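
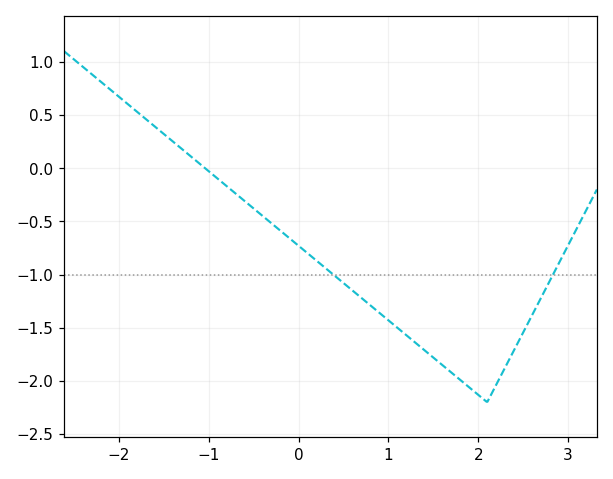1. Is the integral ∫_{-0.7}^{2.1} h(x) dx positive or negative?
negative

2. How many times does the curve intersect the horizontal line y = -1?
2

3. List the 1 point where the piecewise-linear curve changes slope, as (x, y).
(2.1, -2.2)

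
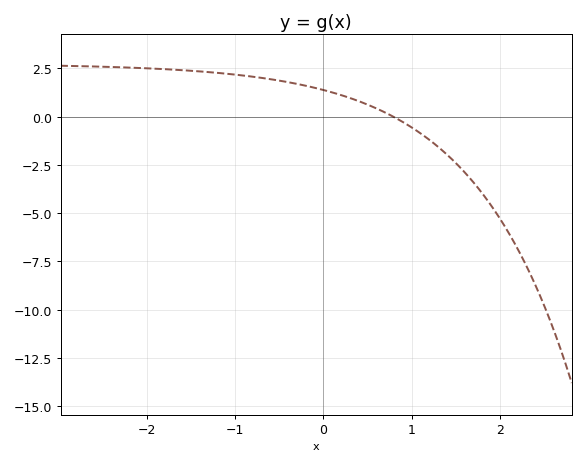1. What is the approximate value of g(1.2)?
-1.2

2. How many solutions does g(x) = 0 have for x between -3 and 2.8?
1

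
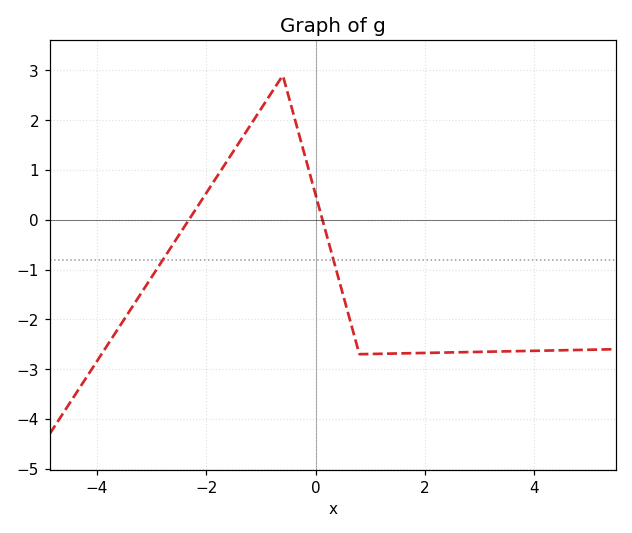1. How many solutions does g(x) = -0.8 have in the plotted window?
2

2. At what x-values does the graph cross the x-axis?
-2.32, 0.125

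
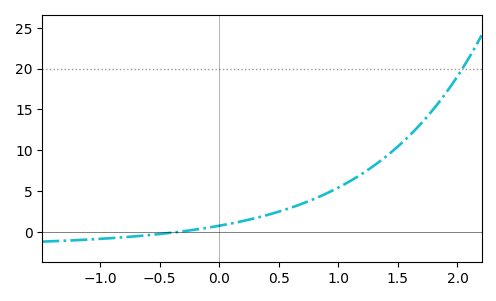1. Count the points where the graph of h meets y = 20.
1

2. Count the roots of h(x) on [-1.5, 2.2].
1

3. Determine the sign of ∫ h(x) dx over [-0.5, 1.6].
positive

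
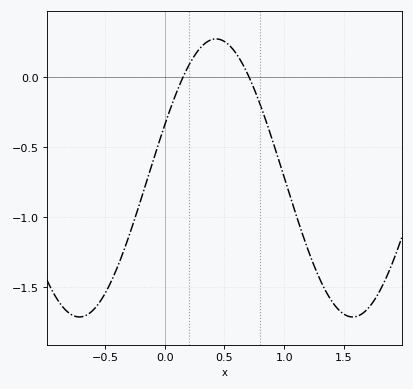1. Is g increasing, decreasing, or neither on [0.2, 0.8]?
neither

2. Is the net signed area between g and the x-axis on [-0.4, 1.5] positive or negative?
negative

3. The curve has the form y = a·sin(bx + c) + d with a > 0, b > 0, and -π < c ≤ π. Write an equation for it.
y = 0.99sin(2.8x + 0.39) - 0.72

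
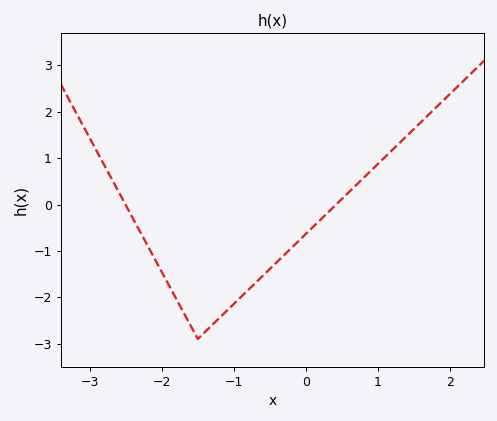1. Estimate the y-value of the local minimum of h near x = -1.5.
-2.9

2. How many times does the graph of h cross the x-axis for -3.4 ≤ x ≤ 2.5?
2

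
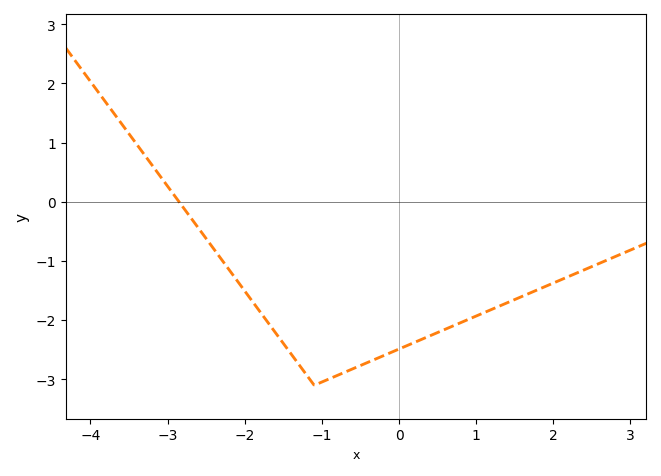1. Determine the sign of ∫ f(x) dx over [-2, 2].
negative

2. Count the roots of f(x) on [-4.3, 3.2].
1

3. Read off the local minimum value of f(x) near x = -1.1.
-3.1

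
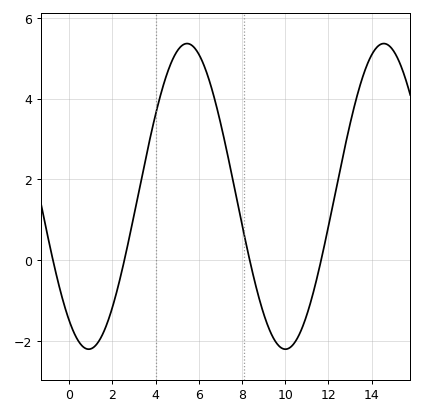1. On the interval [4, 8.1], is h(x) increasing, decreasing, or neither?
neither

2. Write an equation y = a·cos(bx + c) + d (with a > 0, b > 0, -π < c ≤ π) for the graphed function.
y = 3.78cos(0.69x + 2.52) + 1.58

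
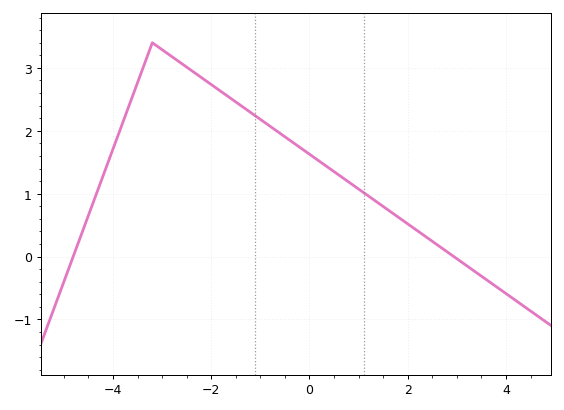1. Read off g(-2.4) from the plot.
2.96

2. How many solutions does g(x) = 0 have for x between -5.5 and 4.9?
2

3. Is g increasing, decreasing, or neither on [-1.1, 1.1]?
decreasing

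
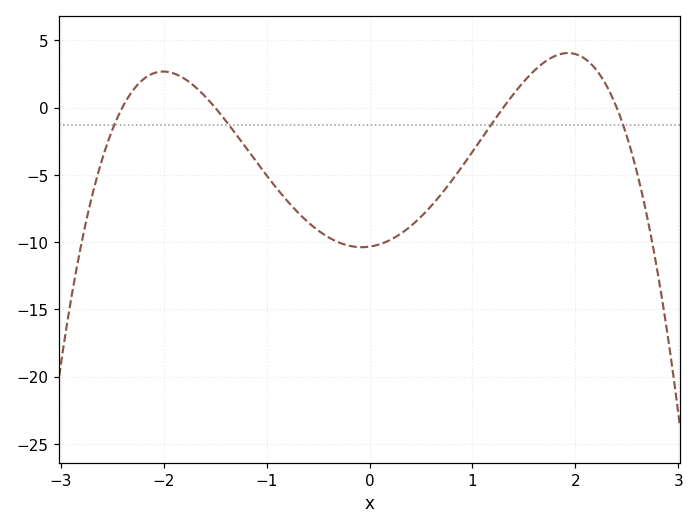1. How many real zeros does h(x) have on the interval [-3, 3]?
4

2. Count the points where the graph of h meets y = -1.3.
4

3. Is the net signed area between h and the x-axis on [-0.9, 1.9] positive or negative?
negative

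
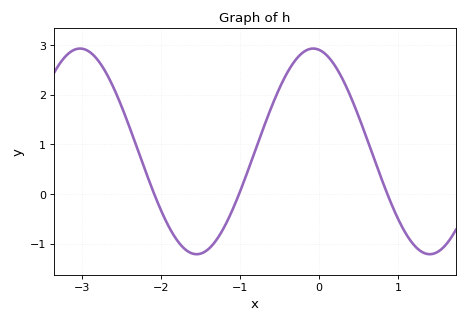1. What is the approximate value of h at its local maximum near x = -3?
2.9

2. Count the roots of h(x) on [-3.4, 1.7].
3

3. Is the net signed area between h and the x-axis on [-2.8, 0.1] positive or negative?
positive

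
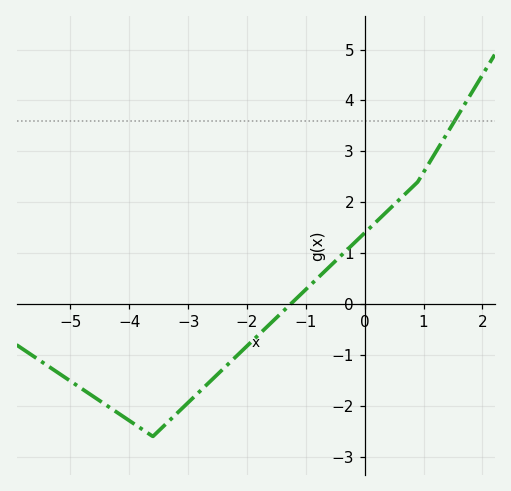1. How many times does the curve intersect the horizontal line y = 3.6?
1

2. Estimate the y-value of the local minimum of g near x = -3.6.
-2.6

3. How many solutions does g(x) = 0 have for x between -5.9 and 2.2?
1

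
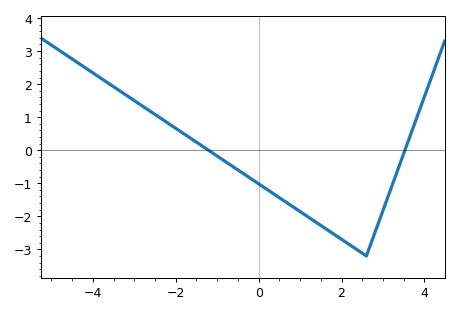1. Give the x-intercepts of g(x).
-1.21, 3.53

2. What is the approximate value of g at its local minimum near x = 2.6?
-3.2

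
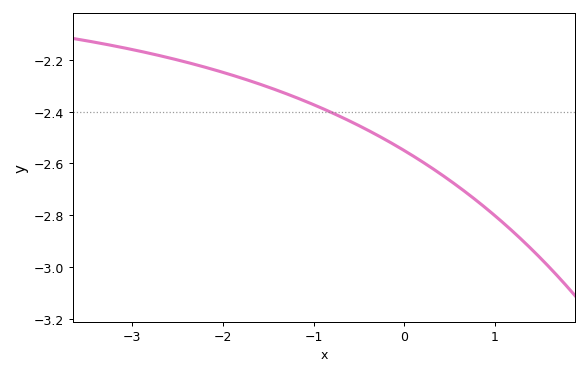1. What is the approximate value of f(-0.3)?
-2.5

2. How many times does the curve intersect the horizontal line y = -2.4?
1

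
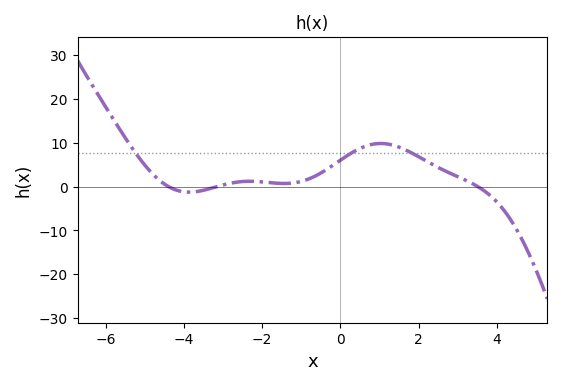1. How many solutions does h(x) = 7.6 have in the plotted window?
3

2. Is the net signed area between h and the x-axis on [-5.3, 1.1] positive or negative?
positive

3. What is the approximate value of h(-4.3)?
0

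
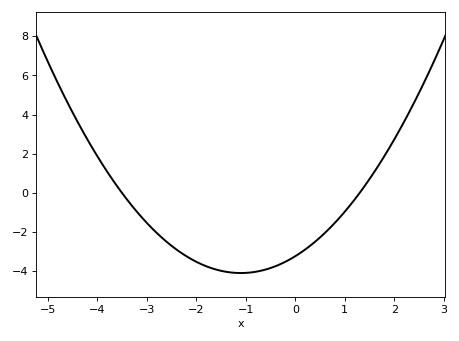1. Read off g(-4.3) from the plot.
3.18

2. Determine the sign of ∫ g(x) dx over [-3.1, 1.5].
negative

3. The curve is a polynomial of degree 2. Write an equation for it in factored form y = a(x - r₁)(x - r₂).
y = 0.71(x + 3.5)(x - 1.3)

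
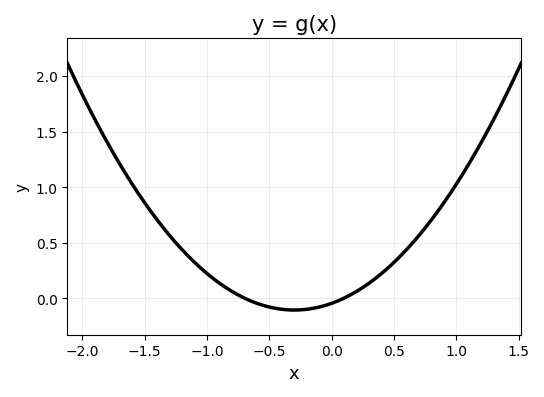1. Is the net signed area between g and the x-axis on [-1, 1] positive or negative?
positive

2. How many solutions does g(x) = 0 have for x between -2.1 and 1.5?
2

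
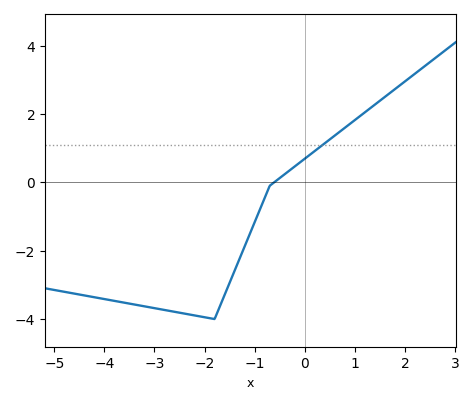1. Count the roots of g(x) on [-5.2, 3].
1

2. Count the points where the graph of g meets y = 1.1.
1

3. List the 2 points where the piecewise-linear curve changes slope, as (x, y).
(-1.8, -4); (-0.7, -0.1)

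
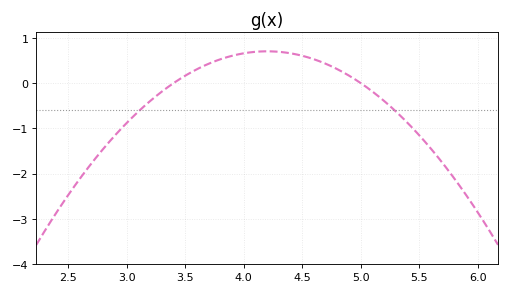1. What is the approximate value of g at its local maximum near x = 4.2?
0.704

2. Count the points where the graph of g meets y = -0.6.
2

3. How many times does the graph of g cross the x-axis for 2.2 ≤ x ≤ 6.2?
2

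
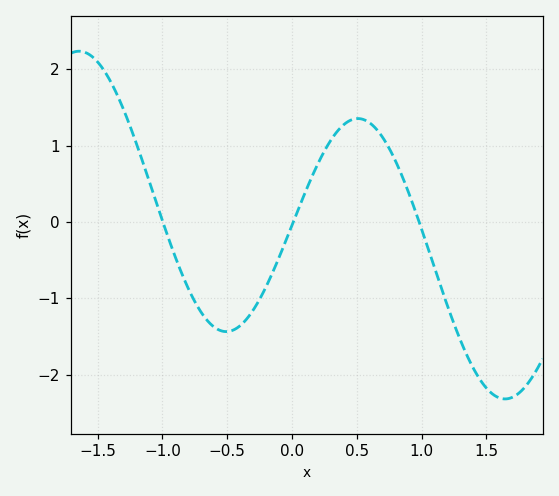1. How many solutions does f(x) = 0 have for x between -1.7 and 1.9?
3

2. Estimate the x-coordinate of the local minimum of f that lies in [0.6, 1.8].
1.64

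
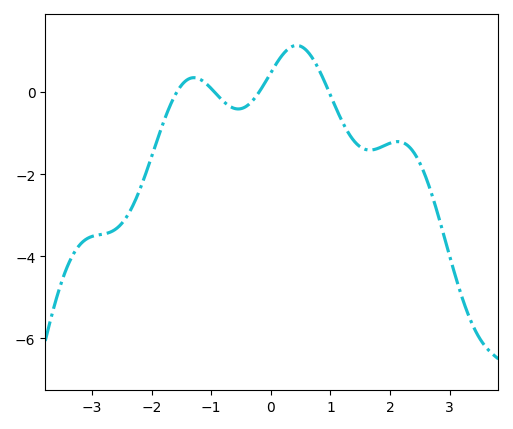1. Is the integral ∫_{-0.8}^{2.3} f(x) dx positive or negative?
negative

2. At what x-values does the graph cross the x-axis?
-1.58, -0.947, -0.196, 0.976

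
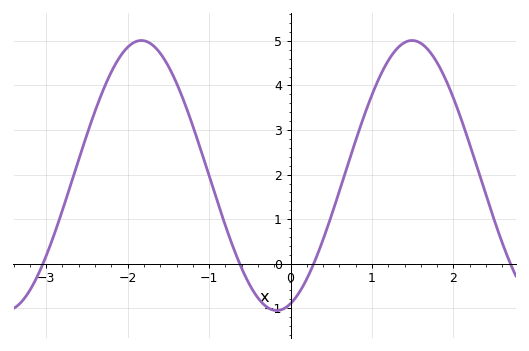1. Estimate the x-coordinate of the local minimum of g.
-0.2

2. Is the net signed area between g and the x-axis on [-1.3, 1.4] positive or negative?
positive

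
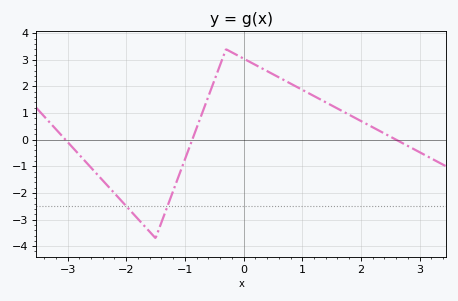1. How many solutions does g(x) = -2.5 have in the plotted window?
2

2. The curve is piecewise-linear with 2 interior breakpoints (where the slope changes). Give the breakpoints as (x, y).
(-1.5, -3.7); (-0.3, 3.4)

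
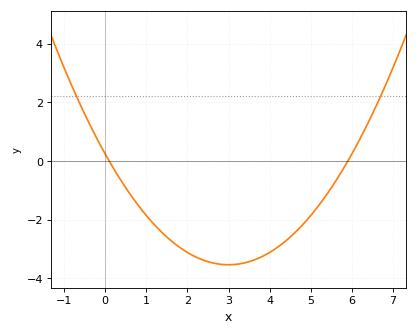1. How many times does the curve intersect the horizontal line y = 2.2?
2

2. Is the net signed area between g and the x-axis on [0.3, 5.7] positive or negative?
negative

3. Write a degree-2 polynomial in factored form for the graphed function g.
y = 0.42(x - 0.1)(x - 5.9)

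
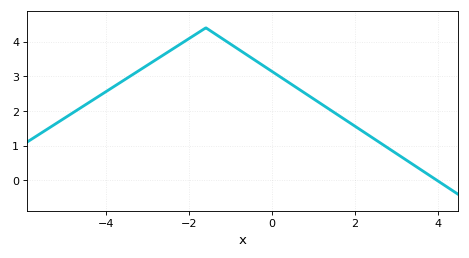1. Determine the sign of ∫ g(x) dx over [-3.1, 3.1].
positive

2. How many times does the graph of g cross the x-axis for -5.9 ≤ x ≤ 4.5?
1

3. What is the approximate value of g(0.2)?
2.98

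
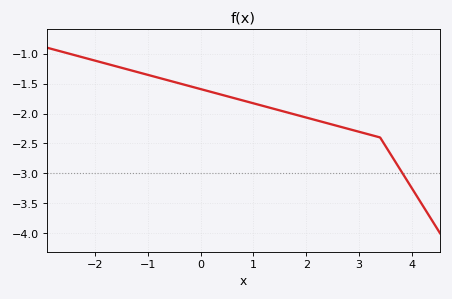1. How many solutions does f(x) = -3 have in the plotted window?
1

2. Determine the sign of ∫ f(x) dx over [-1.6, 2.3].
negative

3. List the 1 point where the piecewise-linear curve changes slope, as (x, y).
(3.4, -2.4)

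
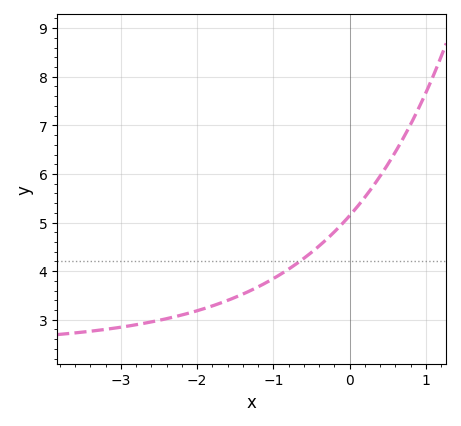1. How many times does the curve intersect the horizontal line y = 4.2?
1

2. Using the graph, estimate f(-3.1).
2.82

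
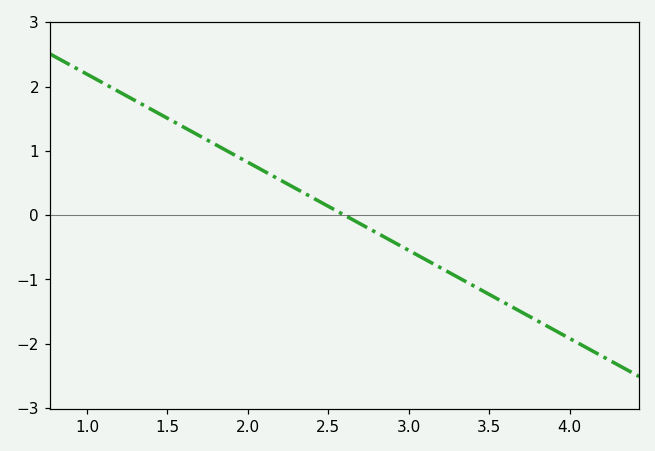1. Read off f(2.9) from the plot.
-0.4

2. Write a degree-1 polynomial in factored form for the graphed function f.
y = -1.37(x - 2.6)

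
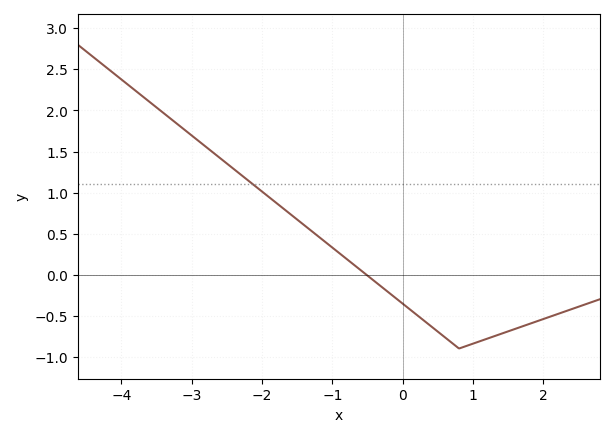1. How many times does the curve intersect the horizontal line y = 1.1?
1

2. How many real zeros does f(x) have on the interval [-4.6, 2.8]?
1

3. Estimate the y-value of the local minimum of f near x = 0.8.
-0.9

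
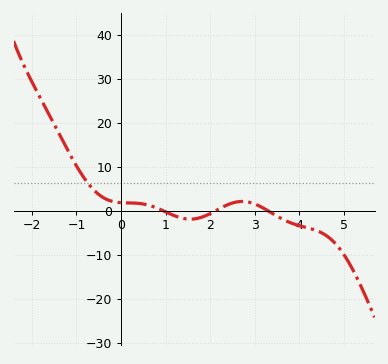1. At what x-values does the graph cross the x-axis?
0.938, 2.13, 3.29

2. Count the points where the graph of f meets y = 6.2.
1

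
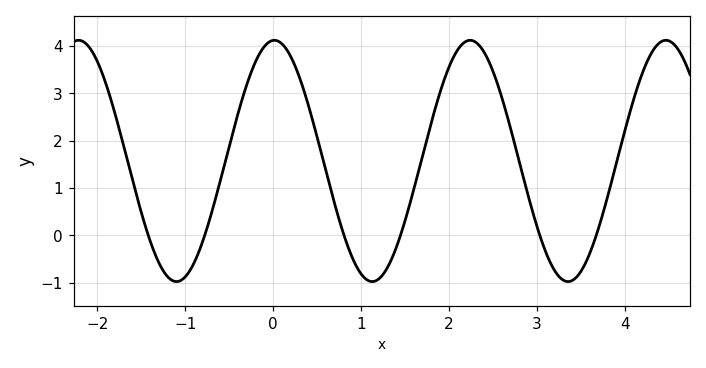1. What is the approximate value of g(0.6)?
1.4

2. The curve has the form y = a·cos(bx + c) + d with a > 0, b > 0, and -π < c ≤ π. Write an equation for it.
y = 2.55cos(2.8x - 0.04) + 1.57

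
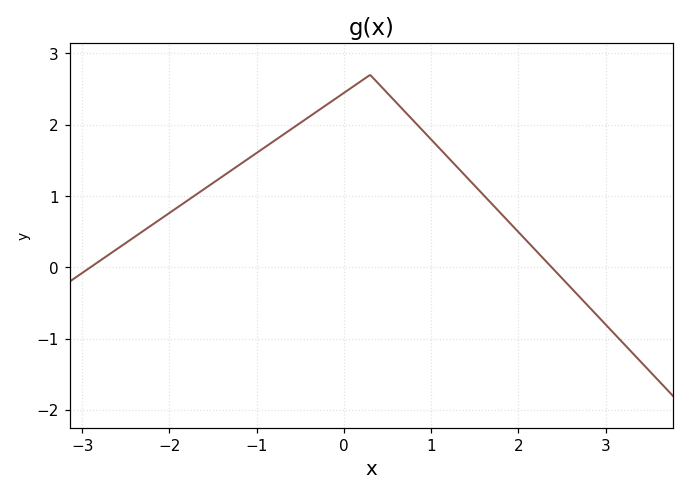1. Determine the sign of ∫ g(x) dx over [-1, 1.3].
positive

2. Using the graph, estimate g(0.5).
2.44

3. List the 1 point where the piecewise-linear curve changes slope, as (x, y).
(0.3, 2.7)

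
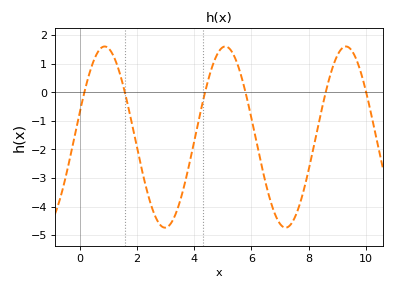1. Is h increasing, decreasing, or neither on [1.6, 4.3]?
neither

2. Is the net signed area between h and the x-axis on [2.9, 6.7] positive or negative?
negative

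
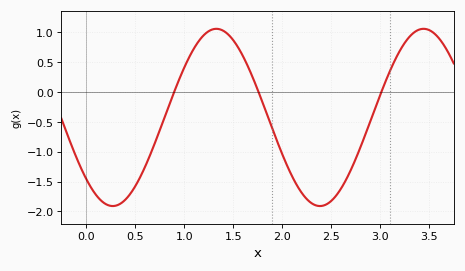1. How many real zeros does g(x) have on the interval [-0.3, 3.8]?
3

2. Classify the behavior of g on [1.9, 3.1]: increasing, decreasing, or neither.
neither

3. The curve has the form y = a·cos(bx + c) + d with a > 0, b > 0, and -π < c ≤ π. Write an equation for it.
y = 1.48cos(3x + 2.3) - 0.43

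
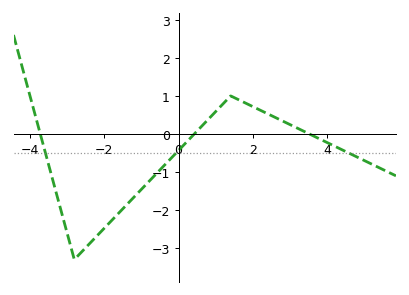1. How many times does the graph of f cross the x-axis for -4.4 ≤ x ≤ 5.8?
3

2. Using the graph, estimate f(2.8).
0.3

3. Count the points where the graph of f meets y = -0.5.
3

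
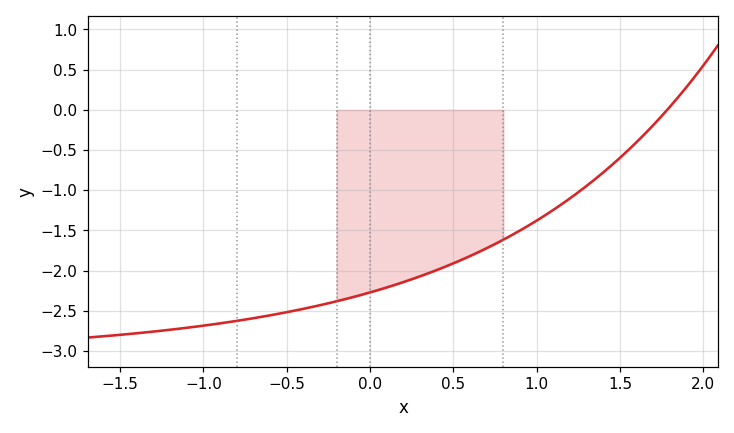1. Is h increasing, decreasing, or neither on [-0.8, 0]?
increasing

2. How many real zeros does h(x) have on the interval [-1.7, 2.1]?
1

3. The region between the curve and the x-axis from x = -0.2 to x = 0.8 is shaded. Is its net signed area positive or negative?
negative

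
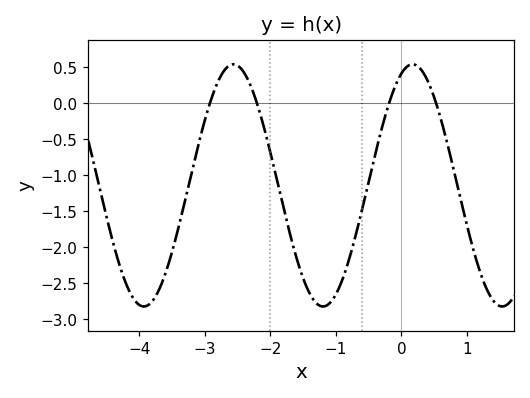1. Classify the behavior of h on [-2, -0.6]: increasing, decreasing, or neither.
neither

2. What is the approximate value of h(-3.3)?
-1.35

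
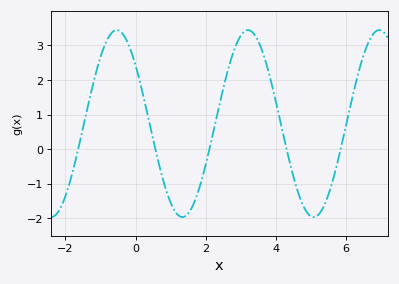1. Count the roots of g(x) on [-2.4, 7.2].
5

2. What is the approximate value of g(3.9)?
1.8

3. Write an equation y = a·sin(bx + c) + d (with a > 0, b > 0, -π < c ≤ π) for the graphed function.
y = 2.7sin(1.7x + 2.5) + 0.74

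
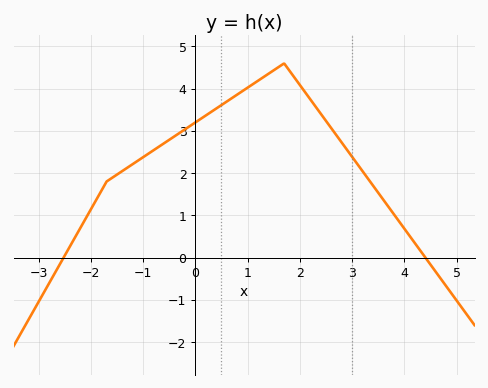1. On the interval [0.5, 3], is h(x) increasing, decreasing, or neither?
neither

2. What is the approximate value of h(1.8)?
4.4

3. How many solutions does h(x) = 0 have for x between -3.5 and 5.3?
2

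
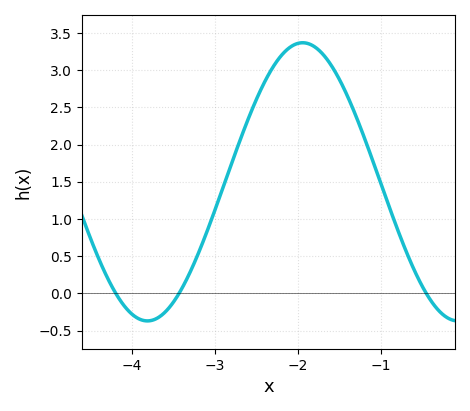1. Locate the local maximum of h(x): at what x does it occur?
-1.9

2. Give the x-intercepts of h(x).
-4.2, -3.4, -0.5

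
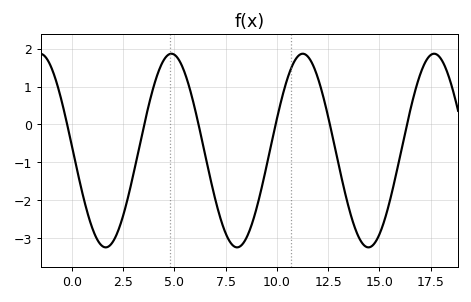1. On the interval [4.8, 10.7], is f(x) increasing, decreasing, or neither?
neither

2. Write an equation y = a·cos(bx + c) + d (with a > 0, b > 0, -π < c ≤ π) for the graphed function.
y = 2.56cos(0.98x + 1.53) - 0.69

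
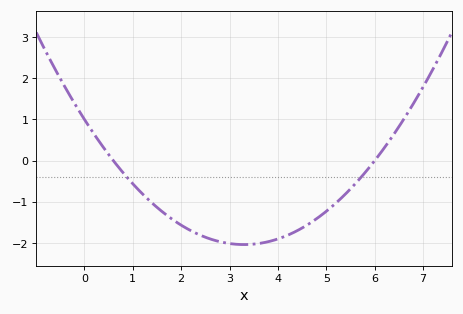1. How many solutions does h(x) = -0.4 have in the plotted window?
2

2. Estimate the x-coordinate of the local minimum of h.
3.3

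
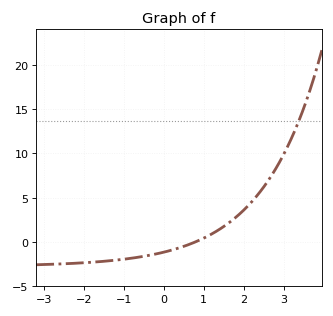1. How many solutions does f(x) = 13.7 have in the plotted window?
1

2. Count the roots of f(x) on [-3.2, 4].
1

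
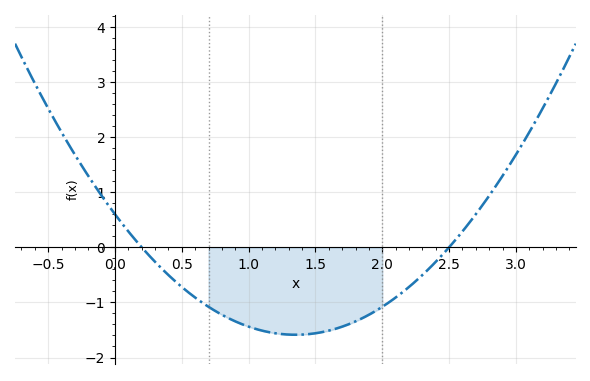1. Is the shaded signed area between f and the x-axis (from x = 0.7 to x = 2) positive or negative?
negative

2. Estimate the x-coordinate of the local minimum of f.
1.4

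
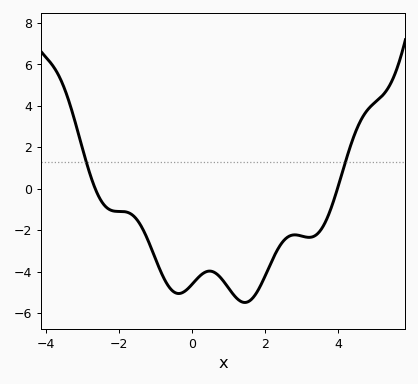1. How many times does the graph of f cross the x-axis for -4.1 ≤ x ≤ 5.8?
2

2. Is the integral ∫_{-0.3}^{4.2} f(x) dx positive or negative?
negative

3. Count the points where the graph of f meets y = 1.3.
2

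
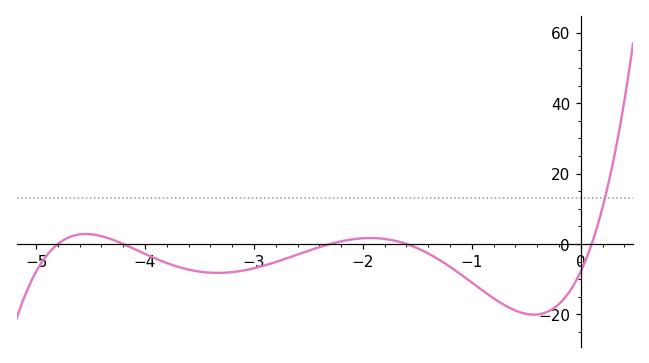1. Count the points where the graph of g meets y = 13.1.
1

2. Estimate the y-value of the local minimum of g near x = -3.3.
-8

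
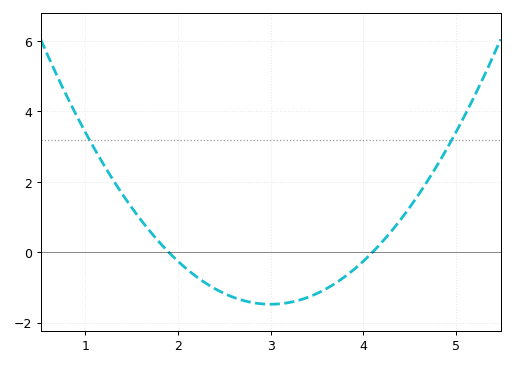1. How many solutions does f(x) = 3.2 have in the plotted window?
2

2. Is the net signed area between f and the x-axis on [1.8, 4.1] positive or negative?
negative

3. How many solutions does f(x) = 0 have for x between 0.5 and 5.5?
2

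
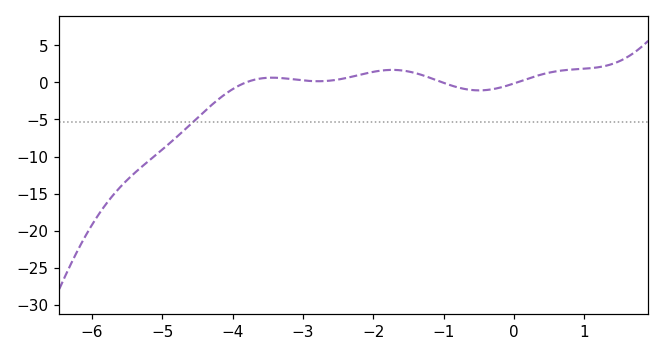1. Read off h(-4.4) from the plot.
-3.9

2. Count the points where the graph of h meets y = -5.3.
1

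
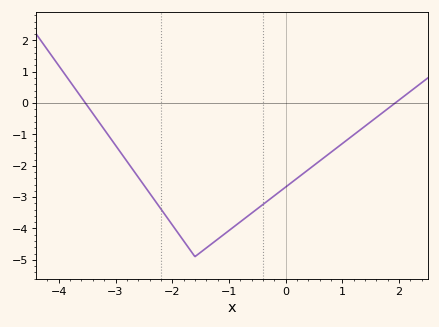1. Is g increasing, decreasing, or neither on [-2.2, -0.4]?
neither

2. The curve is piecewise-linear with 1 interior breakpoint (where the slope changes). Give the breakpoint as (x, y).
(-1.6, -4.9)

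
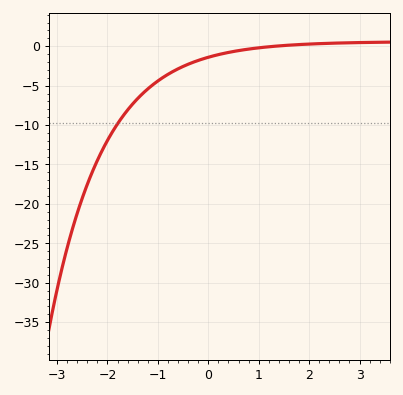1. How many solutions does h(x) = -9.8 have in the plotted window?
1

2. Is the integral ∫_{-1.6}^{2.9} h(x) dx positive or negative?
negative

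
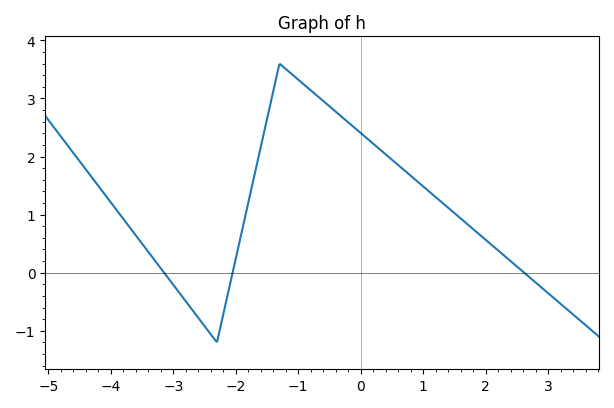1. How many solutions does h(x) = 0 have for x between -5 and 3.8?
3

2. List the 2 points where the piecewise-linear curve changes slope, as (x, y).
(-2.3, -1.2); (-1.3, 3.6)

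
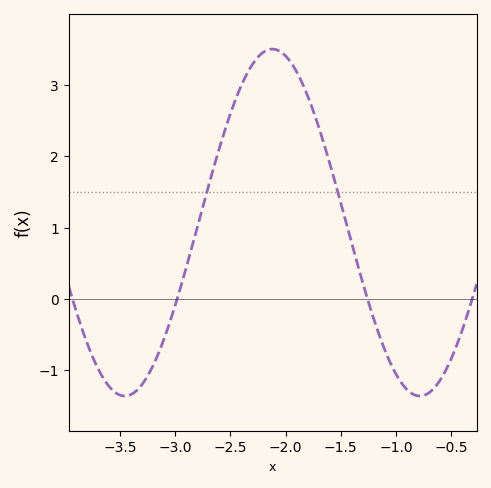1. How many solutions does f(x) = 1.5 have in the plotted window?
2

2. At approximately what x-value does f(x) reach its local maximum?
-2.1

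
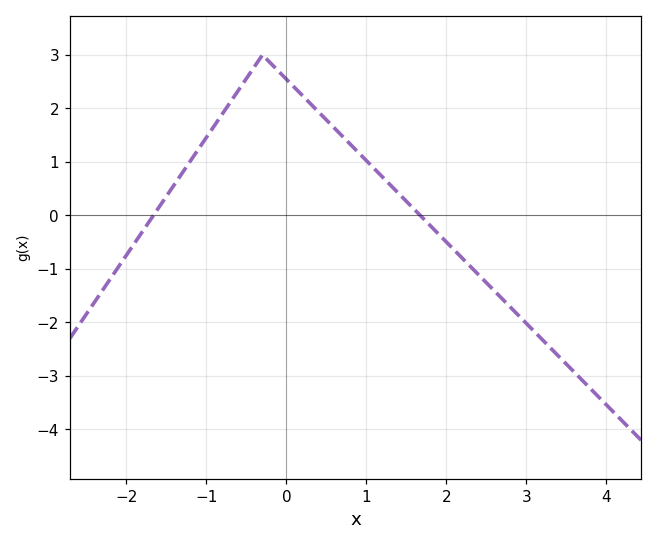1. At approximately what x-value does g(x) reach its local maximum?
-0.3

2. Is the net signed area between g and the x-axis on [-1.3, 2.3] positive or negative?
positive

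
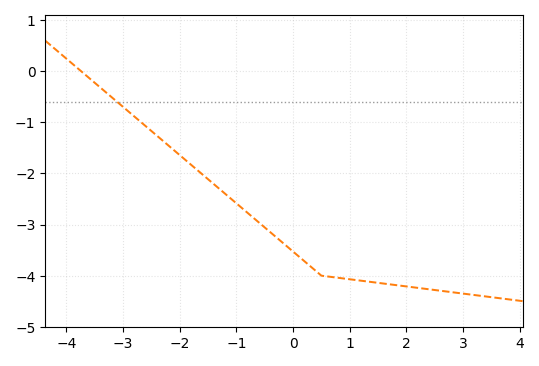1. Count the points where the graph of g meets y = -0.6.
1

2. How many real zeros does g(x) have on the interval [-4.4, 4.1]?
1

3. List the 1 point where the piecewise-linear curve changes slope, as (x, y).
(0.5, -4)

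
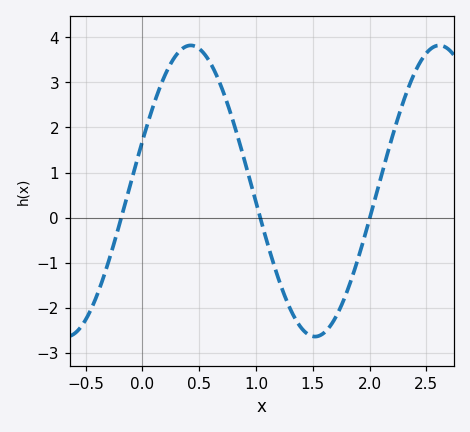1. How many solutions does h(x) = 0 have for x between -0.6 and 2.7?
3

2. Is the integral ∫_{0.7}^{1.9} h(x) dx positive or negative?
negative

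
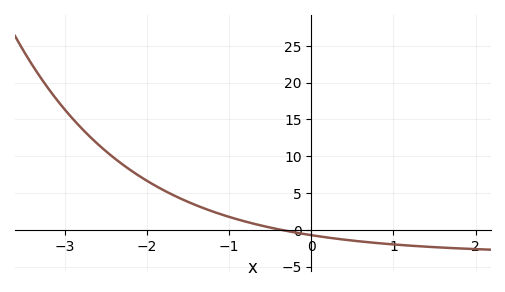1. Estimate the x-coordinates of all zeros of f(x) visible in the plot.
-0.375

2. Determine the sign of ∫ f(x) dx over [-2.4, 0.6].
positive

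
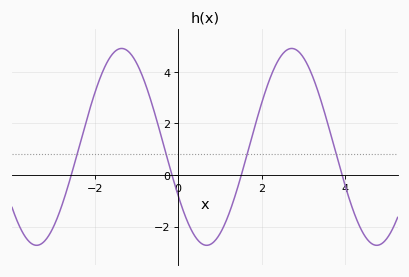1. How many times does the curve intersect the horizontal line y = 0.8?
4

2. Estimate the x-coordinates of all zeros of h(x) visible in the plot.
-2.57, -0.15, 1.51, 3.93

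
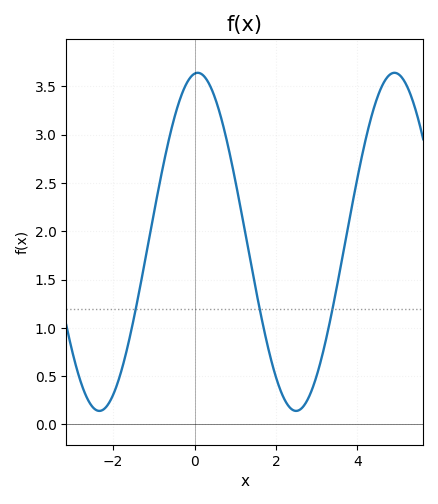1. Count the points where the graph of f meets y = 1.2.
3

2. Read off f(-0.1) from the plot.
3.59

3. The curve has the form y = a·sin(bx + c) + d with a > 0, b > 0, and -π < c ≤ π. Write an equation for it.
y = 1.75sin(1.3x + 1.47) + 1.89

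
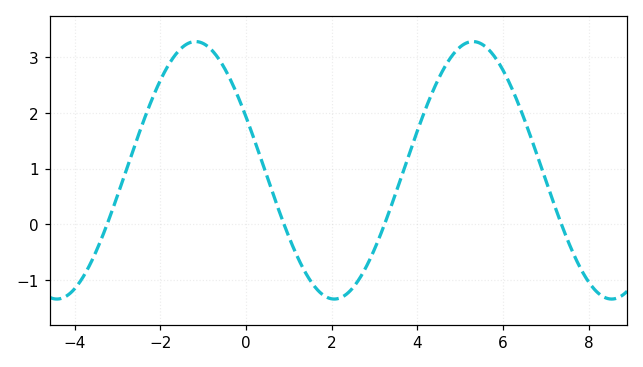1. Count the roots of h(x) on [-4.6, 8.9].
4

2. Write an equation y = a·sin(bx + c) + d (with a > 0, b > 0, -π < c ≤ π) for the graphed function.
y = 2.31sin(0.97x + 2.7) + 0.97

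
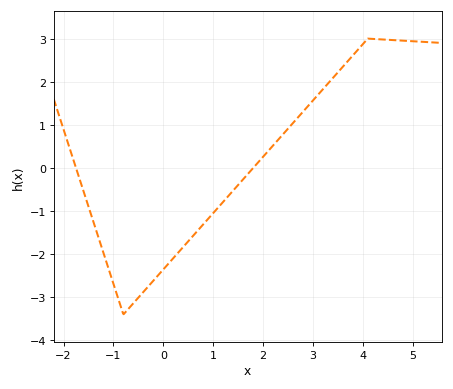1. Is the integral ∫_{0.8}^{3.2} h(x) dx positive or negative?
positive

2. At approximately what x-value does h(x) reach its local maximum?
4.2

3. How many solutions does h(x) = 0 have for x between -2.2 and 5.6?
2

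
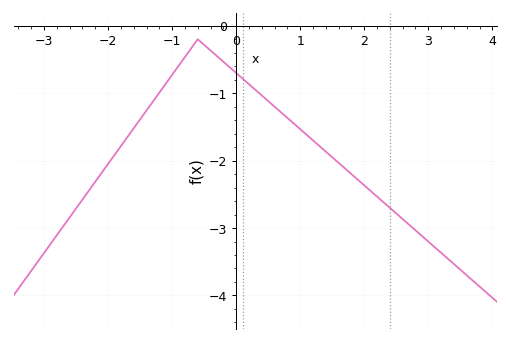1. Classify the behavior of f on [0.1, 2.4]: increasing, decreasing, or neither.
decreasing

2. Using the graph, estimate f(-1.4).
-1.26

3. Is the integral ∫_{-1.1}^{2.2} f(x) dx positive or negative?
negative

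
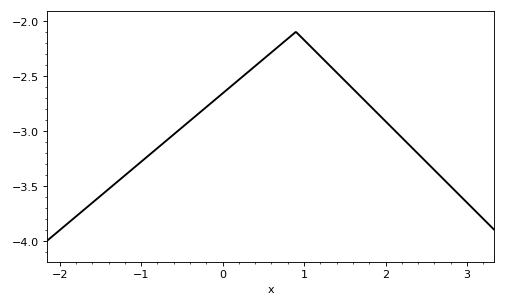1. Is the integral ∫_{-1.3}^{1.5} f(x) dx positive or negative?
negative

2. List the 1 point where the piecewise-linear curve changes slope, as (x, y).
(0.9, -2.1)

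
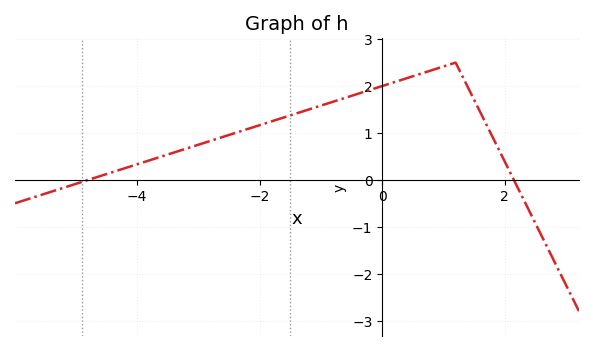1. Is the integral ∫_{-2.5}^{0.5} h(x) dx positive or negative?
positive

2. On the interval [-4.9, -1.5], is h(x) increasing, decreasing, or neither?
increasing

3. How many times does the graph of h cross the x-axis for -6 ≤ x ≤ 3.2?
2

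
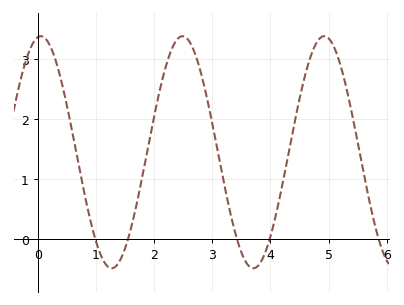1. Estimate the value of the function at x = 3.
1.93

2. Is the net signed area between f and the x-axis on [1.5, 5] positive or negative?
positive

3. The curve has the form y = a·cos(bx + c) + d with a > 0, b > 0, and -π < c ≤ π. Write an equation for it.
y = 1.93cos(2.58x - 0.14) + 1.45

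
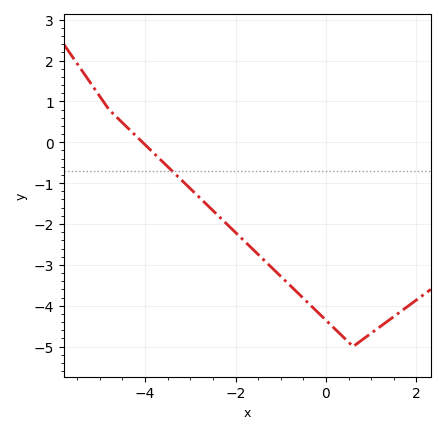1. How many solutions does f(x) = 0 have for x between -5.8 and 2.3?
1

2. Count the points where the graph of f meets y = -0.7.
1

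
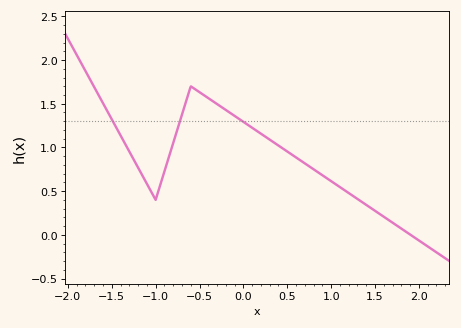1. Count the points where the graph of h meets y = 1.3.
3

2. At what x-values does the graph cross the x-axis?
1.91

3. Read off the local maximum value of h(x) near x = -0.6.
1.7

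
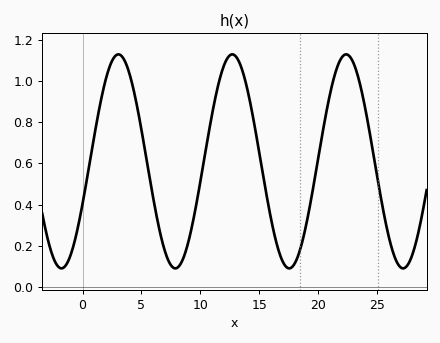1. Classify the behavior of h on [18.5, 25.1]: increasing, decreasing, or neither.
neither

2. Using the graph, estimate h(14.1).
0.94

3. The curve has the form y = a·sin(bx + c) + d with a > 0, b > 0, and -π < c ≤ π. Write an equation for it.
y = 0.52sin(0.65x - 0.41) + 0.61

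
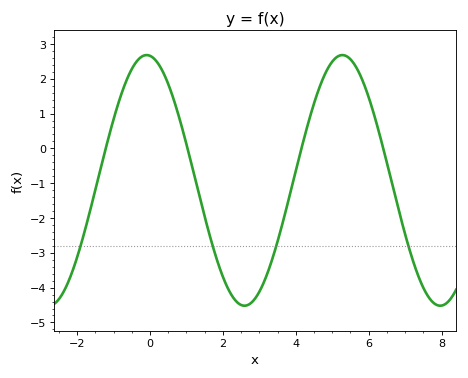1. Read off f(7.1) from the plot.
-2.84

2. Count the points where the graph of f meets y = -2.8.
4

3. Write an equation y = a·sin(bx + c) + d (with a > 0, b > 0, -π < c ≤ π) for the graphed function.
y = 3.6sin(1.17x + 1.68) - 0.92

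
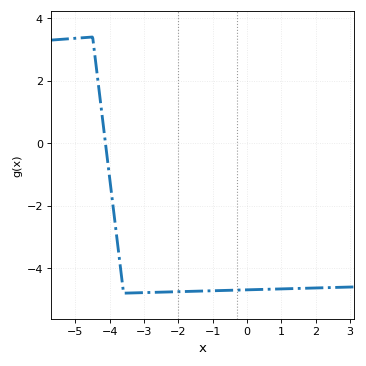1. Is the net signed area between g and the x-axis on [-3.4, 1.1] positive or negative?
negative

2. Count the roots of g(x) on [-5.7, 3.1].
1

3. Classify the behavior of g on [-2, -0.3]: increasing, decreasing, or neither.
increasing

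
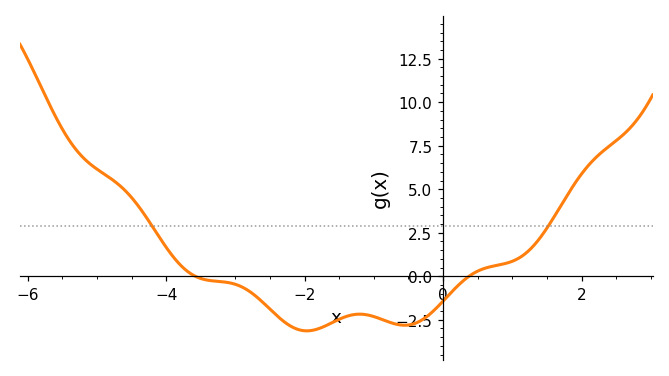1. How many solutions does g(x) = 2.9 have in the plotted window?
2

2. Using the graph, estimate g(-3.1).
-0.366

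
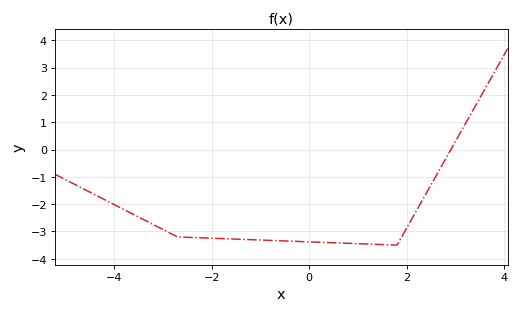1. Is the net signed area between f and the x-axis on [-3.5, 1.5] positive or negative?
negative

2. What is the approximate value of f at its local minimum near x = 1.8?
-3.5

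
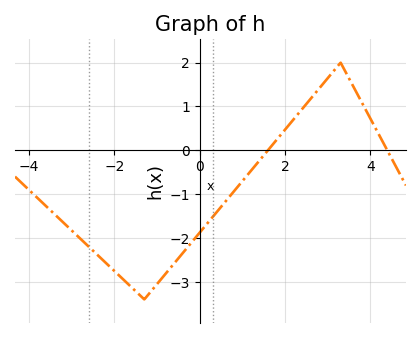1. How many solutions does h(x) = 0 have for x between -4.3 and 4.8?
2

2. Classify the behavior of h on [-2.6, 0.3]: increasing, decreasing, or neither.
neither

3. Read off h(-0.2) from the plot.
-2.11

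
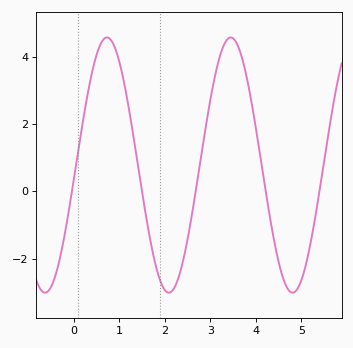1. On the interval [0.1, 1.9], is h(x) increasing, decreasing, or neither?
neither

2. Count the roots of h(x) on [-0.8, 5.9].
5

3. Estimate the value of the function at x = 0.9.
4.2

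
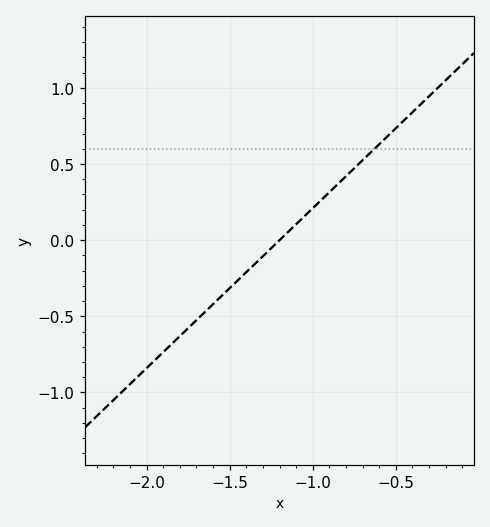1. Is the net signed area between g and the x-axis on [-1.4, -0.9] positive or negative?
positive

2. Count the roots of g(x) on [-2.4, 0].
1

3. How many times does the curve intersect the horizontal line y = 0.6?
1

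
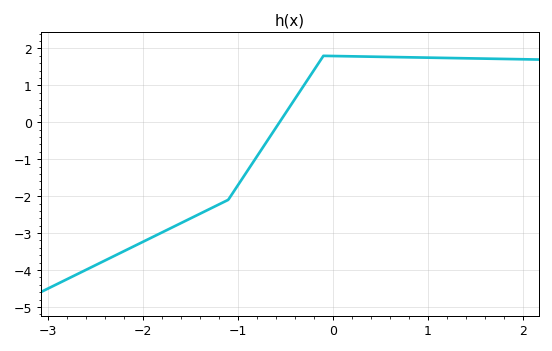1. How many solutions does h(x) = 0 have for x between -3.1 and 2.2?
1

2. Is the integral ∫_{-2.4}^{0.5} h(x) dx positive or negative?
negative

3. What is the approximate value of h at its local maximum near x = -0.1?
1.8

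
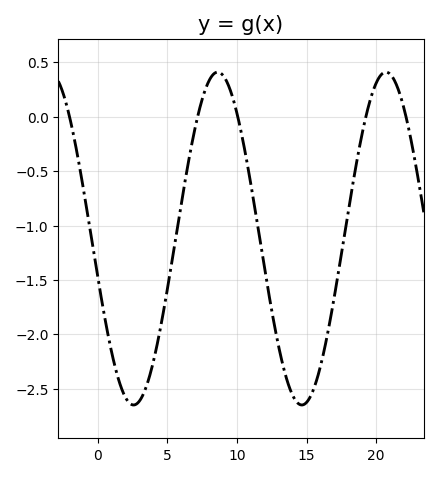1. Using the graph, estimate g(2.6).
-2.65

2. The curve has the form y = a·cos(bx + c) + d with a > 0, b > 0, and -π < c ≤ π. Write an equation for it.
y = 1.53cos(0.52x + 1.8) - 1.12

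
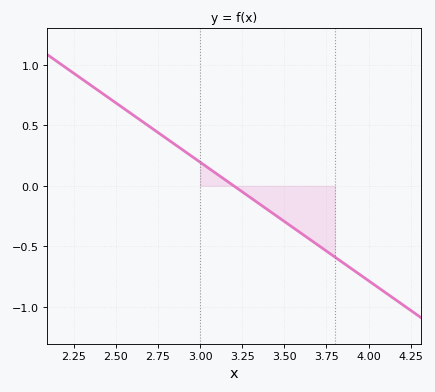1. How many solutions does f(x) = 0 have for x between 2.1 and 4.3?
1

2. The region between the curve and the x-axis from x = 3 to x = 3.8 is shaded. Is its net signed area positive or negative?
negative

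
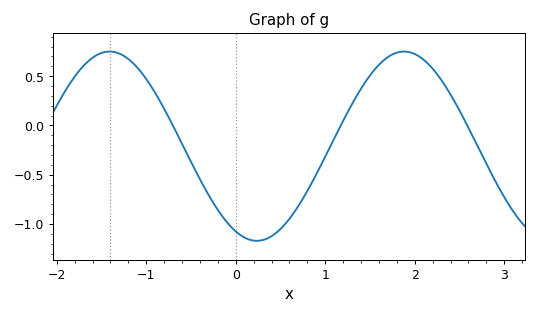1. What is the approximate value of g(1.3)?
0.2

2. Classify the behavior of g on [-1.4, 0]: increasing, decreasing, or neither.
decreasing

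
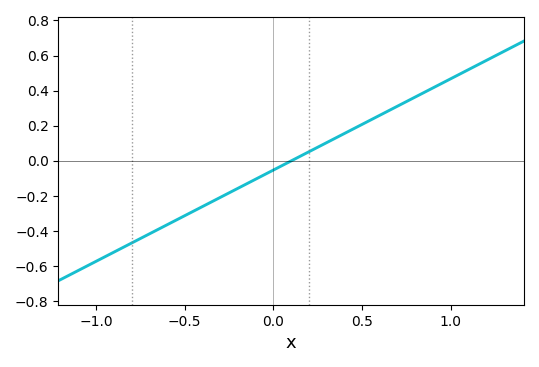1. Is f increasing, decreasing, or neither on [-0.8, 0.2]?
increasing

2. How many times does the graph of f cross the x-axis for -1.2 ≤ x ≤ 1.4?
1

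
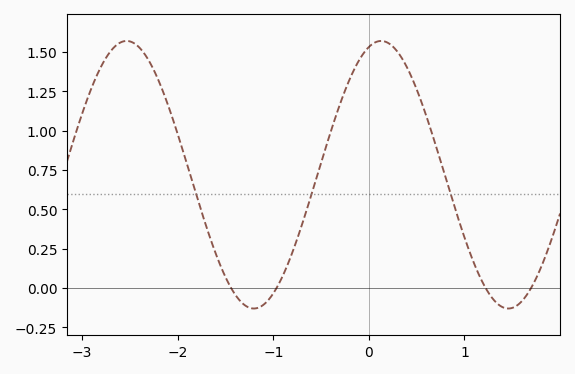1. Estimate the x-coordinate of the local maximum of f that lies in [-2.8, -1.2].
-2.5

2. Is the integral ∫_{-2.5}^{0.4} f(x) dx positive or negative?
positive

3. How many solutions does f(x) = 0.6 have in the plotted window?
3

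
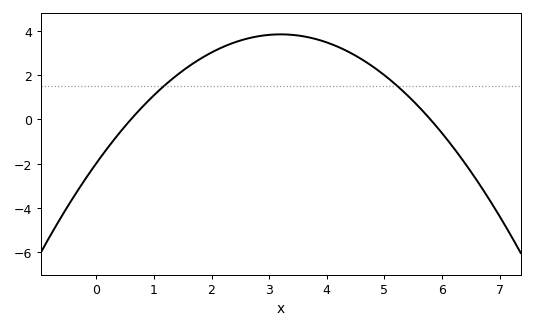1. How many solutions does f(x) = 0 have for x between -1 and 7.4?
2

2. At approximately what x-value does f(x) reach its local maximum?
3.2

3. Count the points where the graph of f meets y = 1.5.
2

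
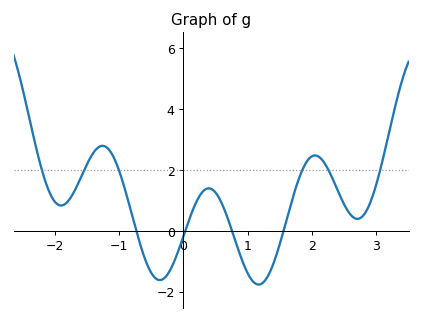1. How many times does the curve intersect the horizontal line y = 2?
6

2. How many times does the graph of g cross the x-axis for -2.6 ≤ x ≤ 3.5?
4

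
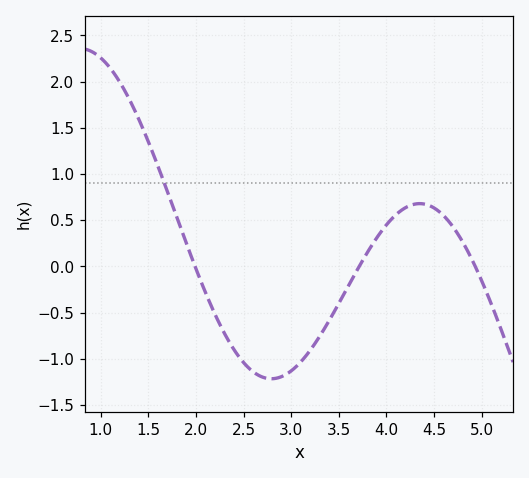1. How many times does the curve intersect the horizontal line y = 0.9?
1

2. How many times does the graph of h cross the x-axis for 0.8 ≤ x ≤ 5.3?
3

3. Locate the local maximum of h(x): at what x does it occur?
4.35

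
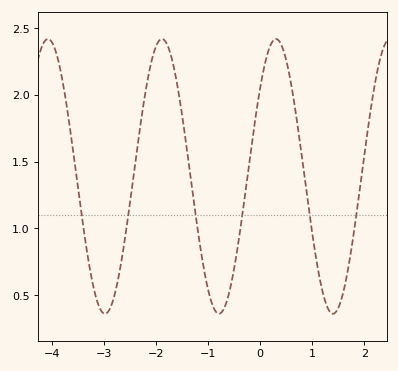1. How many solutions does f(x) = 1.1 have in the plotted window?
6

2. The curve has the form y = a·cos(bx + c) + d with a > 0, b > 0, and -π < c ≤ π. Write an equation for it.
y = 1.03cos(2.9x - 0.87) + 1.39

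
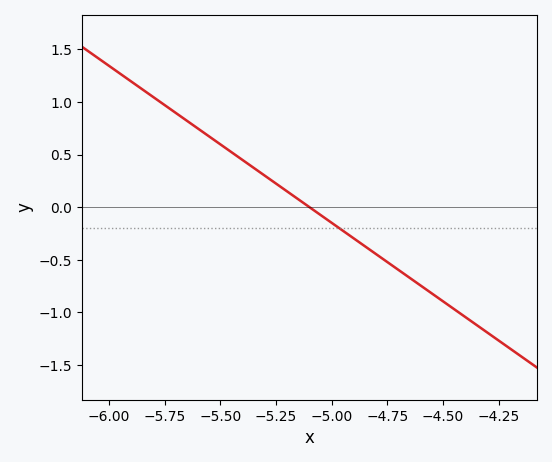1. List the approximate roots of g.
-5.1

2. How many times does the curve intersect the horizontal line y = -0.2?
1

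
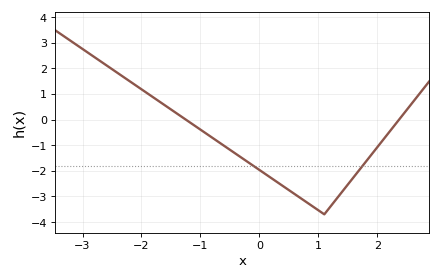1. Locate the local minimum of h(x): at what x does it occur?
1.1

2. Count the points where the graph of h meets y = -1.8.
2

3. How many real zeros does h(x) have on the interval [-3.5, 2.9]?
2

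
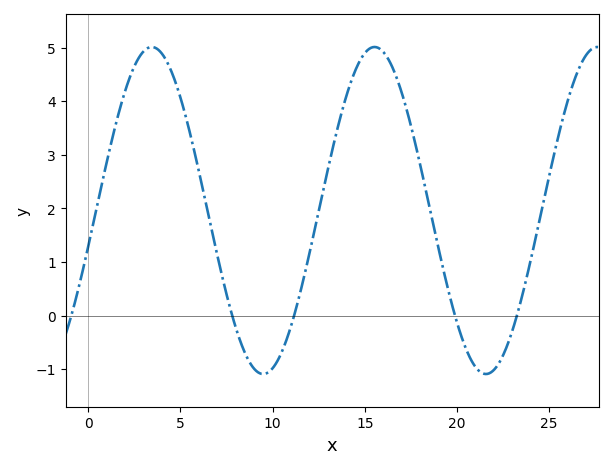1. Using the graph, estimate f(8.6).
-0.8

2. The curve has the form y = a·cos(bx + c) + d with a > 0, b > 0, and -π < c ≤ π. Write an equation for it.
y = 3.05cos(0.52x - 1.8) + 1.96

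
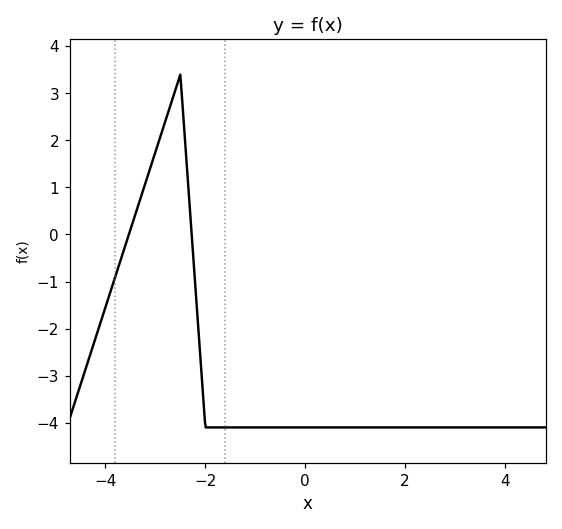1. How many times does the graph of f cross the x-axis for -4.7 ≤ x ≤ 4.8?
2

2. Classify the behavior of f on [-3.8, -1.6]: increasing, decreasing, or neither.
neither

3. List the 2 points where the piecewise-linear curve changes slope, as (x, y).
(-2.5, 3.4); (-2, -4.1)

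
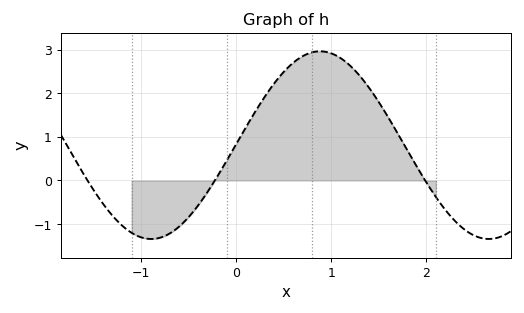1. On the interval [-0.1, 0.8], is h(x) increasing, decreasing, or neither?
increasing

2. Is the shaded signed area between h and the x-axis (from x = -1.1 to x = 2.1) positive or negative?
positive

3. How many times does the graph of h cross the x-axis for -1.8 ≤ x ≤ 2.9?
3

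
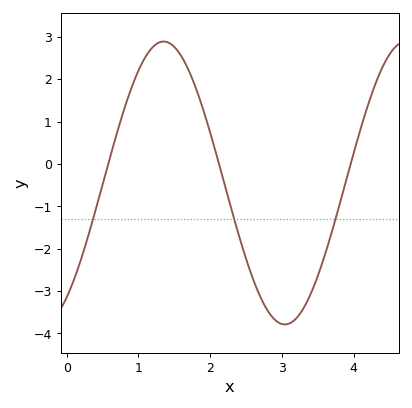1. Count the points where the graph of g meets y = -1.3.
3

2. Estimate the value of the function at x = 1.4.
2.88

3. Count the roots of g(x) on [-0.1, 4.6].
3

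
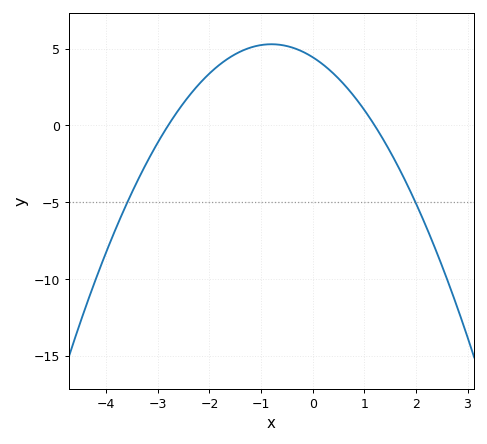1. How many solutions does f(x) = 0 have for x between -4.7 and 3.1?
2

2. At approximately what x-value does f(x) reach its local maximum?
-0.8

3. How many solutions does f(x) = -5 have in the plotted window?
2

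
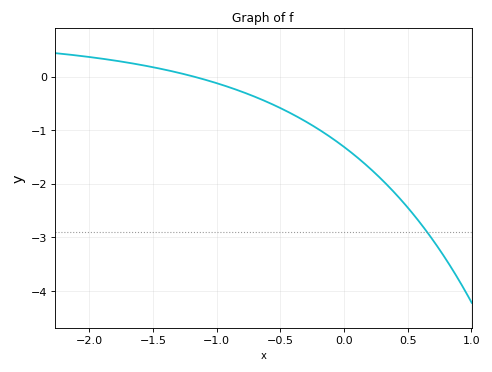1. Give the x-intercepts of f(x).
-1.15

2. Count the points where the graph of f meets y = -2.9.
1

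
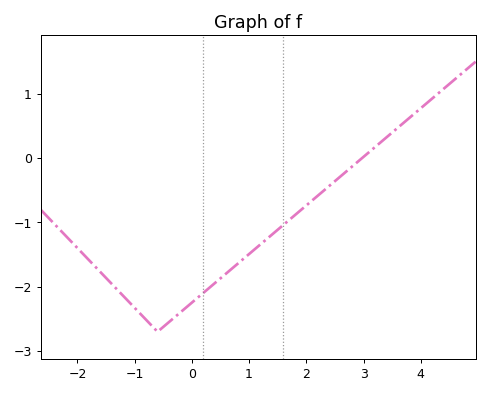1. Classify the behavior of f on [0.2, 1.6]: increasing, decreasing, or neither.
increasing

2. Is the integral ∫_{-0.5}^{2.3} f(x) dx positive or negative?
negative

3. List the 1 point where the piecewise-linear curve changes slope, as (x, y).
(-0.6, -2.7)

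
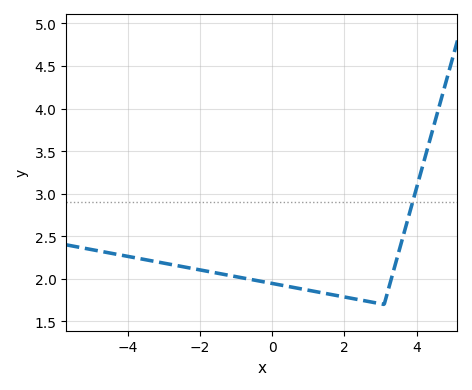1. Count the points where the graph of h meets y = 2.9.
1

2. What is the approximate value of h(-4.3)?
2.29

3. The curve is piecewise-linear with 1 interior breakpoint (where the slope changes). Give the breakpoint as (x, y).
(3.1, 1.7)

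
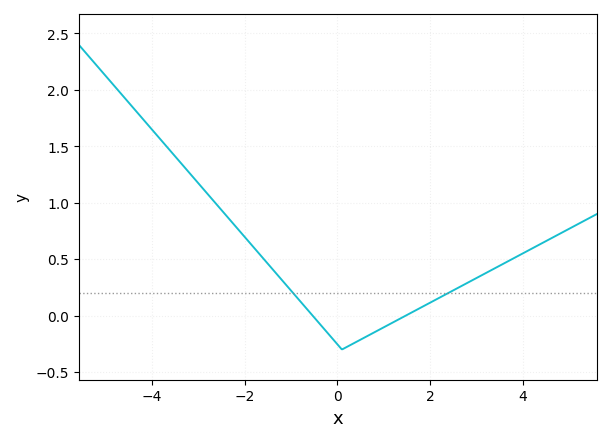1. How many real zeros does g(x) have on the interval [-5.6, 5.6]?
2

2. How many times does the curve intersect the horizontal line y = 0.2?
2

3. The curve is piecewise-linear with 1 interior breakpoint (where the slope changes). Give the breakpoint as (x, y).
(0.1, -0.3)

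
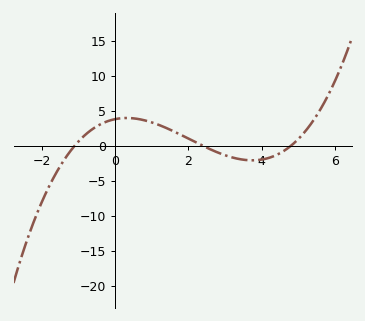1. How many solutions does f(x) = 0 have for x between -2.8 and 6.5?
3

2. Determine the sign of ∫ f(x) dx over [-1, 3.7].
positive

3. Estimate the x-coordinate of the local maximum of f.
0.4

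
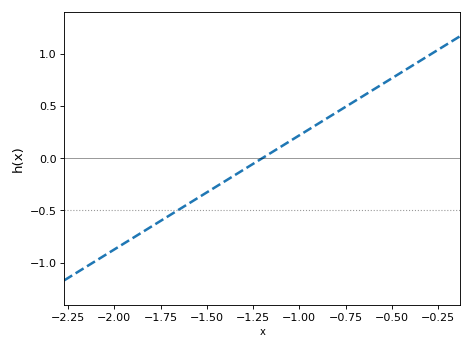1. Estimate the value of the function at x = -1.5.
-0.327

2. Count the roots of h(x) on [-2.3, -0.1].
1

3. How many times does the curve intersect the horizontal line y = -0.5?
1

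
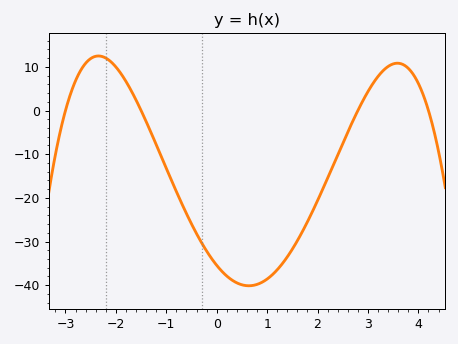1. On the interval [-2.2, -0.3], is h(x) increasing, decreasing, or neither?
decreasing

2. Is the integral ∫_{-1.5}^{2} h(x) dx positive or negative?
negative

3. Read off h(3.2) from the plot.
8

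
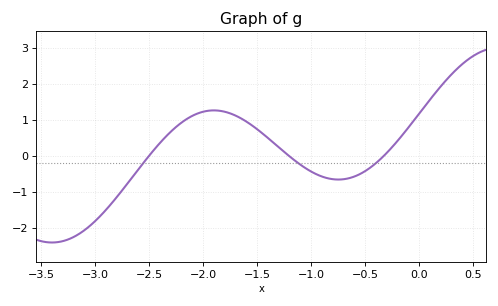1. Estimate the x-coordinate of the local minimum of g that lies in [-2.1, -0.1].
-0.7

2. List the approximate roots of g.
-2.5, -1.2, -0.3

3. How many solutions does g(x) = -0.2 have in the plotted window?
3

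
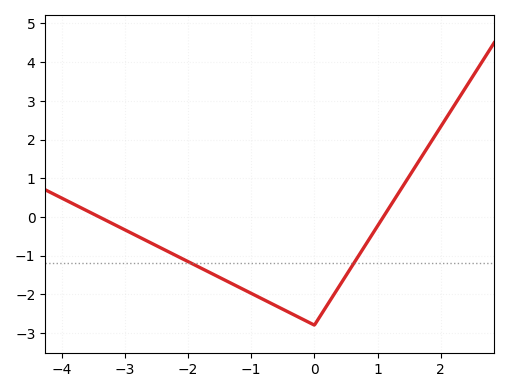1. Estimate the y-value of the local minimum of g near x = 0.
-2.8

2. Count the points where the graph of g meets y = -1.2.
2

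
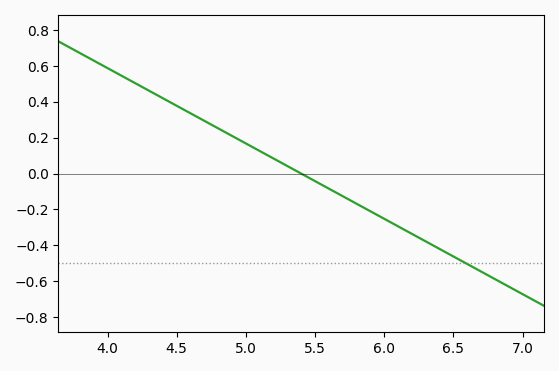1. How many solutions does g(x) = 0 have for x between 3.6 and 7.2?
1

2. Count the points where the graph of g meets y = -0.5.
1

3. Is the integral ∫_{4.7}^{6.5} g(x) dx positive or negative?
negative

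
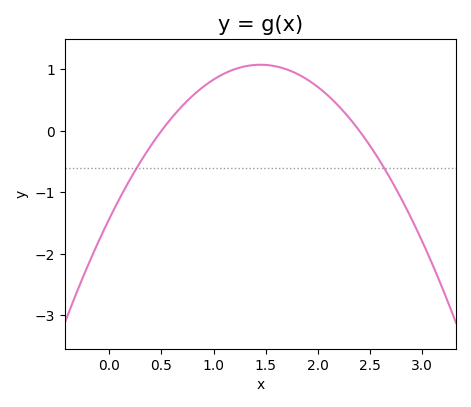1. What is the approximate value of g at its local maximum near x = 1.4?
1.1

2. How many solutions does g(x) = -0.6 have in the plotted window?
2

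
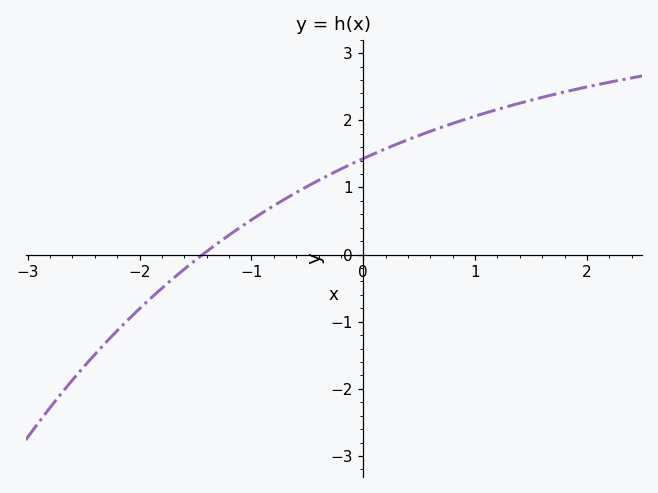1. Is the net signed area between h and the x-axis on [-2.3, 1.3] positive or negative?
positive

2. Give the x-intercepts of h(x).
-1.44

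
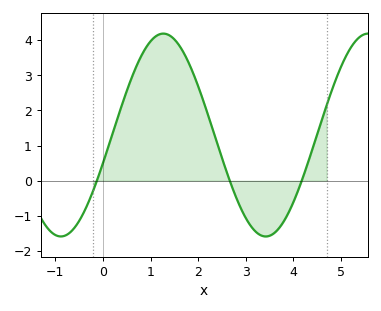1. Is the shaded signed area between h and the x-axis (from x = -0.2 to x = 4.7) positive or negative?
positive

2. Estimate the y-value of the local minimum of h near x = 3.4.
-1.59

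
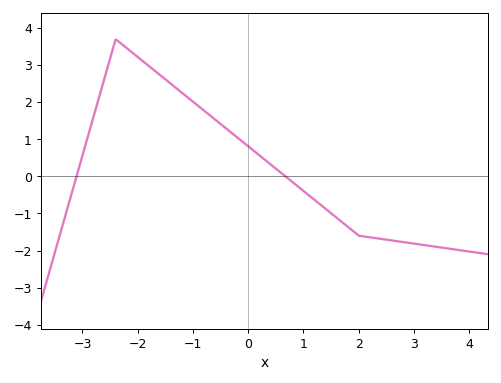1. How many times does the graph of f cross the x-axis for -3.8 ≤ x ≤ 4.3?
2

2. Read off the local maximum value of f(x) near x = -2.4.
3.7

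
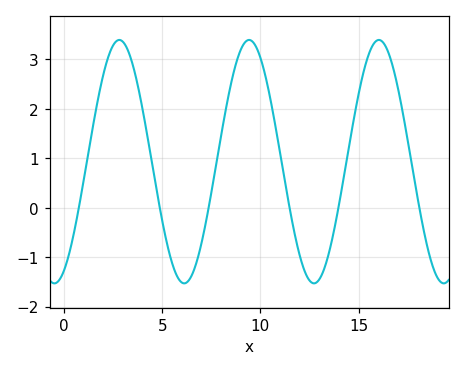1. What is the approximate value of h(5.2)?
-0.7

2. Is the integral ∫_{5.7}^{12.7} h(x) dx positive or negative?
positive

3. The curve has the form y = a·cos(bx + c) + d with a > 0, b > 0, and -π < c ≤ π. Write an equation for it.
y = 2.46cos(0.95x - 2.7) + 0.93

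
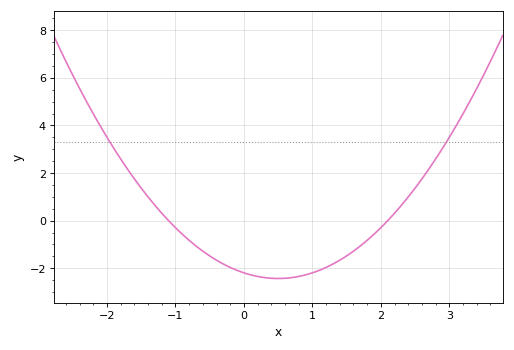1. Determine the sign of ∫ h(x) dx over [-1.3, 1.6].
negative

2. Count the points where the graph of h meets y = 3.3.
2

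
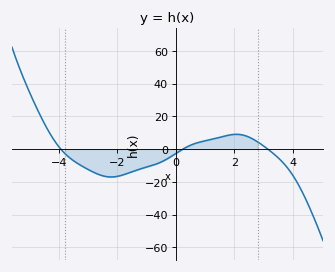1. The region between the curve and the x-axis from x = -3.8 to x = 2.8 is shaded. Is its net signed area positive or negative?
negative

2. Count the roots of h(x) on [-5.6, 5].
3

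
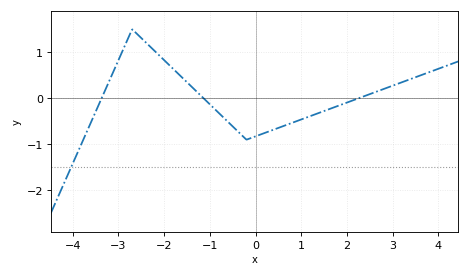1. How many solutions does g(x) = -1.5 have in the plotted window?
1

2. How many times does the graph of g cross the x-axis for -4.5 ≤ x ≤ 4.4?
3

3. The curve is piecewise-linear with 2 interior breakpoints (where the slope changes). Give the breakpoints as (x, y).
(-2.7, 1.5); (-0.2, -0.9)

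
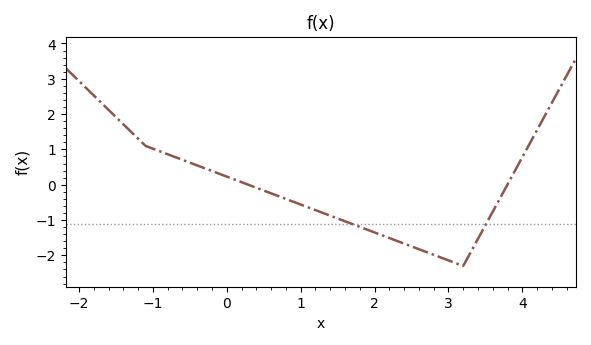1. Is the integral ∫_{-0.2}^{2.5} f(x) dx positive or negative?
negative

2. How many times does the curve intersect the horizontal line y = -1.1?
2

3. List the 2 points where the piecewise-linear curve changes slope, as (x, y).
(-1.1, 1.1); (3.2, -2.3)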